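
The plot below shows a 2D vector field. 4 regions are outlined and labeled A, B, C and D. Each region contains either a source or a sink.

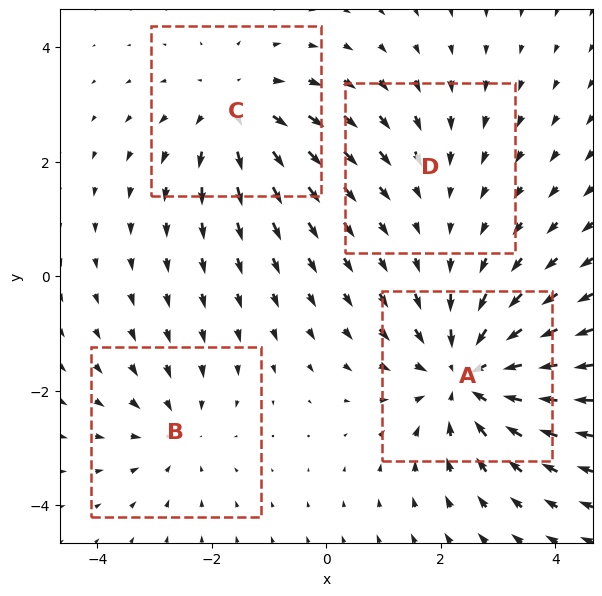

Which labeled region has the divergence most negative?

A

Divergence at each region's feature centre — A: about -6, B: about -3, C: about +4, D: about -2. Region A is most negative.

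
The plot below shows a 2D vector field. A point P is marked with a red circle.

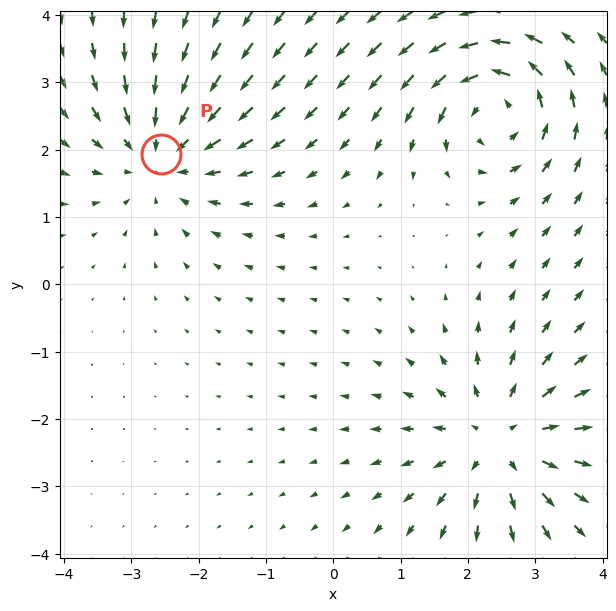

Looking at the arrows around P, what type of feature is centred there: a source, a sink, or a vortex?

sink

At P (-2.6, 1.9) the arrows converge inward. Divergence about -4, curl ≈0 — negative divergence with near-zero curl is a sink.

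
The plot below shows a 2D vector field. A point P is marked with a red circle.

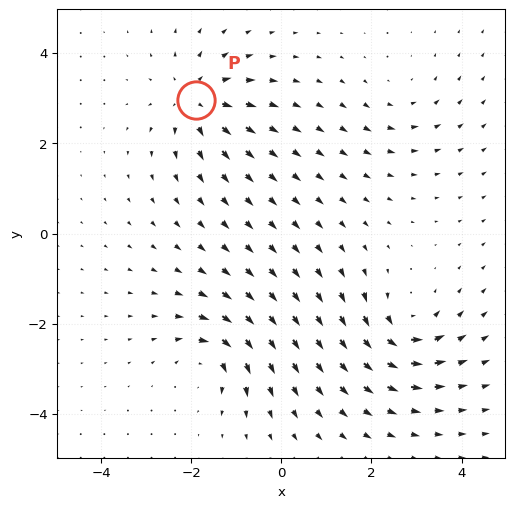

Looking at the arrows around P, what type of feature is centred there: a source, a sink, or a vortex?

At P (-1.9, 3.0) the arrows spread outward. Divergence about +6, curl ≈0 — positive divergence with near-zero curl is a source.

source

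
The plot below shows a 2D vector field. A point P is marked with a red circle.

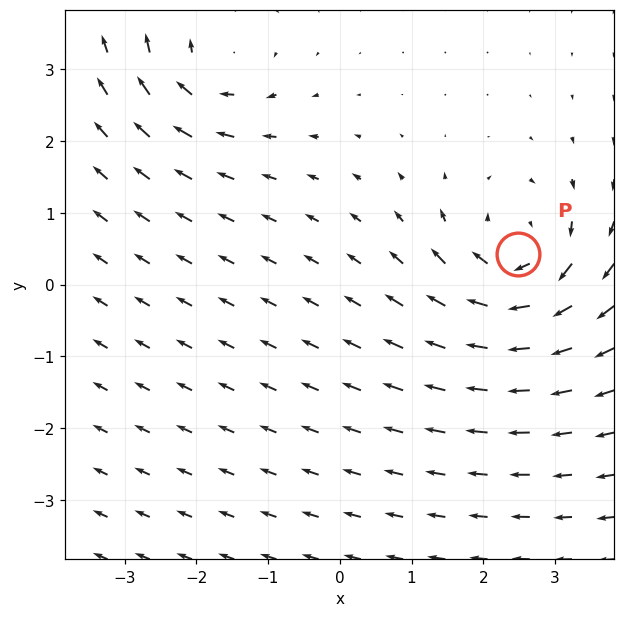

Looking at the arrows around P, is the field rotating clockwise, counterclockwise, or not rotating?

Near P at (2.5, 0.4) the arrows circulate clockwise. The curl (z-component) there is about -5; negative curl means clockwise rotation.

clockwise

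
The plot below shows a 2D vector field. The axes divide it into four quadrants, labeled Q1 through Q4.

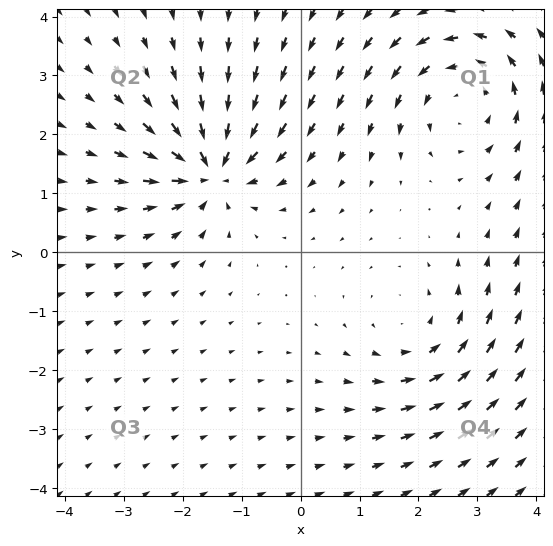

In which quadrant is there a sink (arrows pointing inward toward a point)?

Q2

The sink sits at approximately (-1.5, 1.4), which lies in quadrant Q2. The divergence there is about -6, negative as expected for a sink.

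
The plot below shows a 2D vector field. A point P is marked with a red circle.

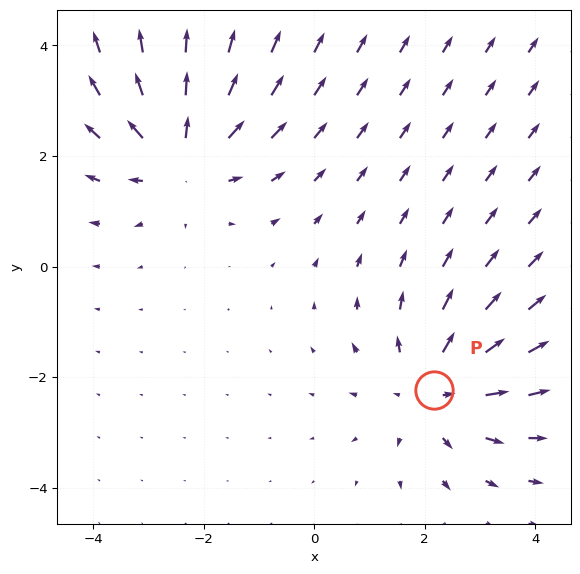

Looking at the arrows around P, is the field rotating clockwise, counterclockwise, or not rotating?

not rotating

Near P at (2.2, -2.2) the arrows show no circulation. The curl there is ≈0.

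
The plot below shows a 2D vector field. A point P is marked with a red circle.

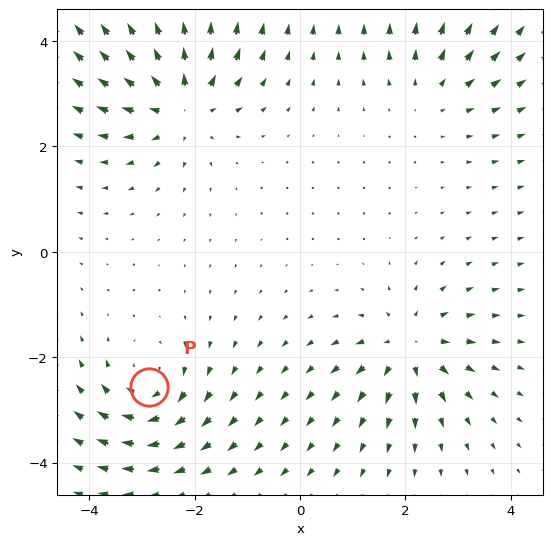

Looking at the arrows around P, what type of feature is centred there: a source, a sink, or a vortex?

At P (-2.9, -2.6) the arrows circulate clockwise. Divergence ≈0, curl about -4 — near-zero divergence with nonzero curl is a vortex.

vortex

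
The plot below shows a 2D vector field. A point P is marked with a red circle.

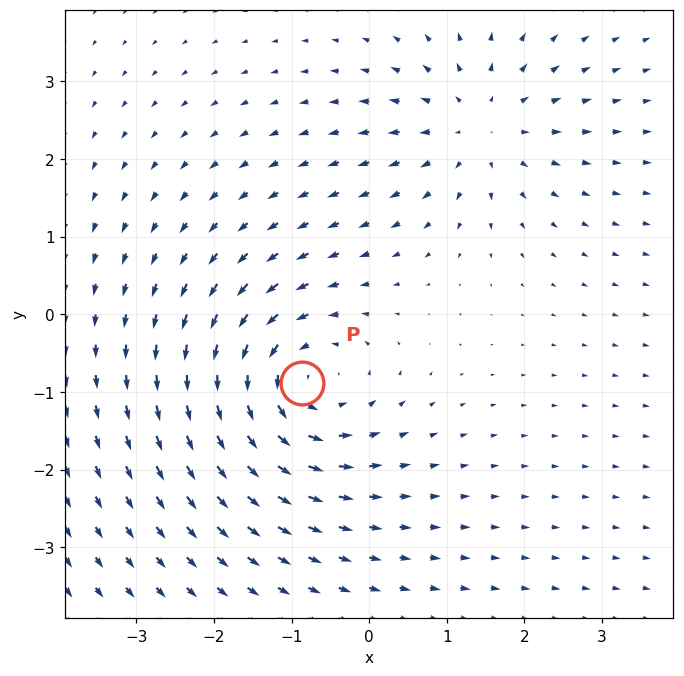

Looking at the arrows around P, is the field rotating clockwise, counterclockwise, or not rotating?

counterclockwise

Near P at (-0.9, -0.9) the arrows circulate counterclockwise. The curl (z-component) there is about +4; positive curl means counterclockwise rotation.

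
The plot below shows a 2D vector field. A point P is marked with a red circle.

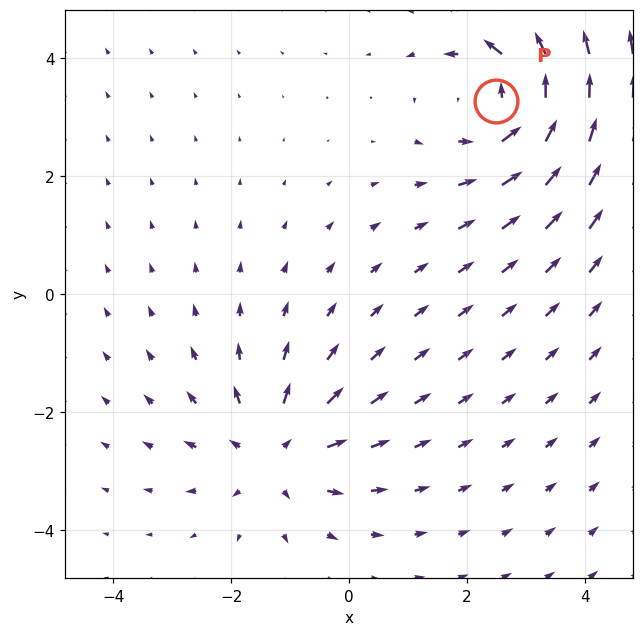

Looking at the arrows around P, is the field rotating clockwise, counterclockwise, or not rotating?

Near P at (2.5, 3.3) the arrows circulate counterclockwise. The curl (z-component) there is about +4; positive curl means counterclockwise rotation.

counterclockwise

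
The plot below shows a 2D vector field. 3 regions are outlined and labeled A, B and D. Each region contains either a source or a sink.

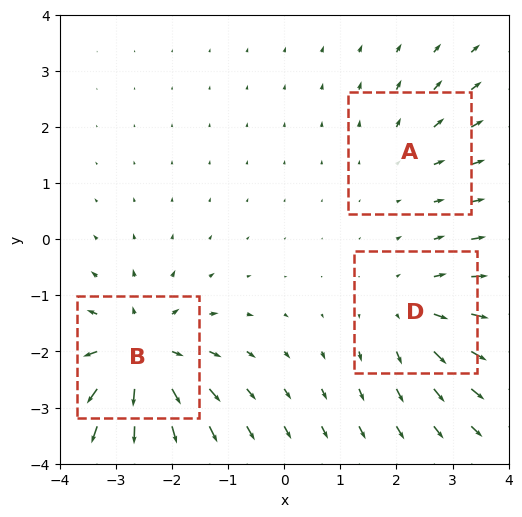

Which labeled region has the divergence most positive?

Divergence at each region's feature centre — A: about +2, B: about +5, D: about +3. Region B is most positive.

B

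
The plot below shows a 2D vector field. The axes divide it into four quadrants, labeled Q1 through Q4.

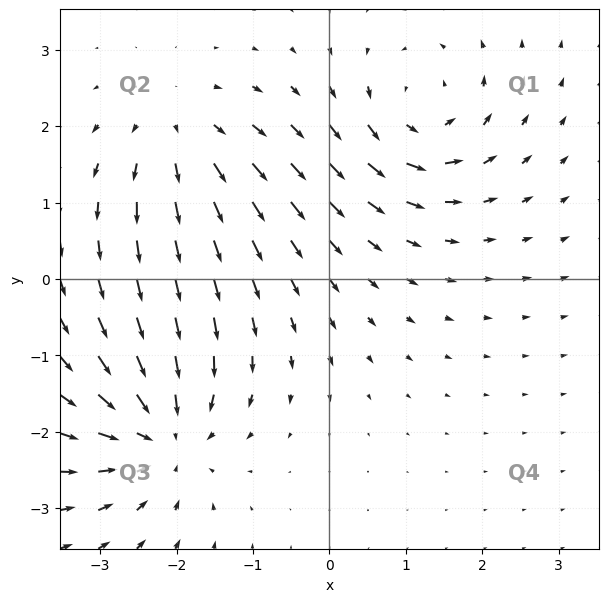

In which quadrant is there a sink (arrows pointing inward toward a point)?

Q3

The sink sits at approximately (-2.2, -2.0), which lies in quadrant Q3. The divergence there is about -6, negative as expected for a sink.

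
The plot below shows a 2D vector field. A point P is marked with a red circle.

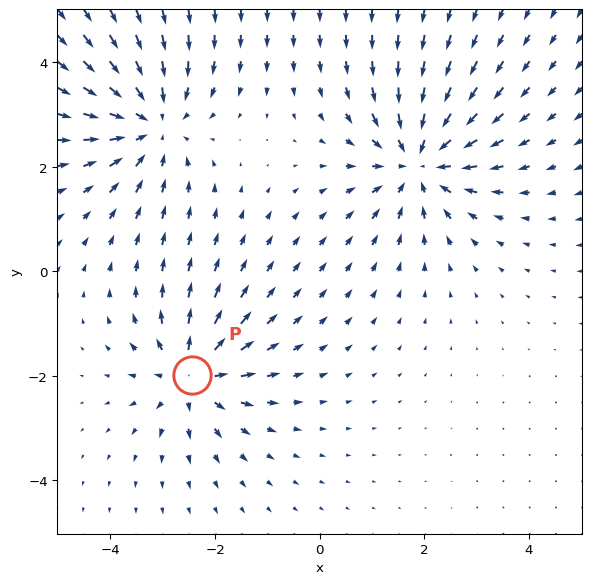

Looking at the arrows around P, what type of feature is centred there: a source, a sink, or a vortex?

source

At P (-2.4, -2.0) the arrows spread outward. Divergence about +4, curl ≈0 — positive divergence with near-zero curl is a source.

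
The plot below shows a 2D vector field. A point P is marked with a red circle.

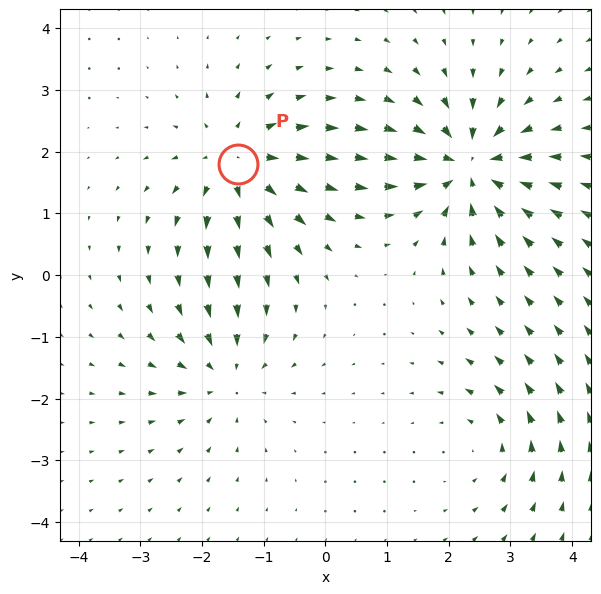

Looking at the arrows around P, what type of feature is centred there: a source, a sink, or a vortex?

source

At P (-1.4, 1.8) the arrows spread outward. Divergence about +5, curl ≈0 — positive divergence with near-zero curl is a source.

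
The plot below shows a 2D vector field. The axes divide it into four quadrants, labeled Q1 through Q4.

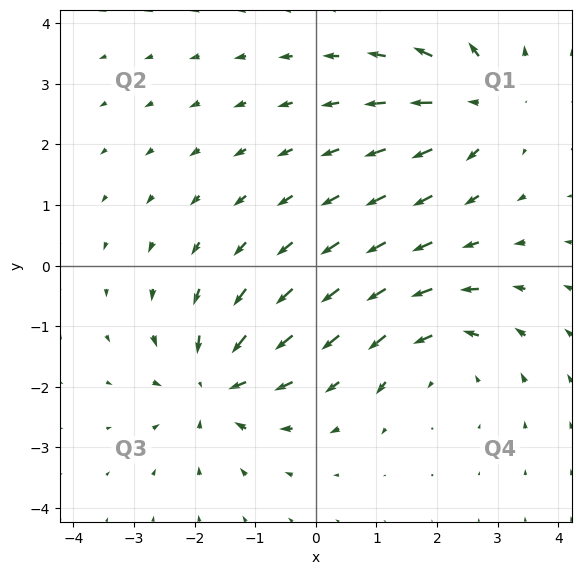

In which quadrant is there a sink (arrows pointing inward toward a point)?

Q3

The sink sits at approximately (-1.7, -2.0), which lies in quadrant Q3. The divergence there is about -5, negative as expected for a sink.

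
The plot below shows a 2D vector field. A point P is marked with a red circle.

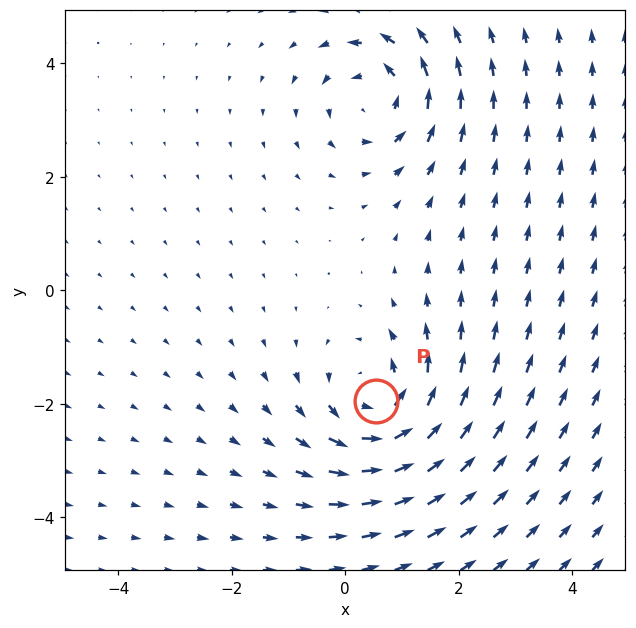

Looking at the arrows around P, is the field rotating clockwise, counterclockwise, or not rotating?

Near P at (0.5, -2.0) the arrows circulate counterclockwise. The curl (z-component) there is about +4; positive curl means counterclockwise rotation.

counterclockwise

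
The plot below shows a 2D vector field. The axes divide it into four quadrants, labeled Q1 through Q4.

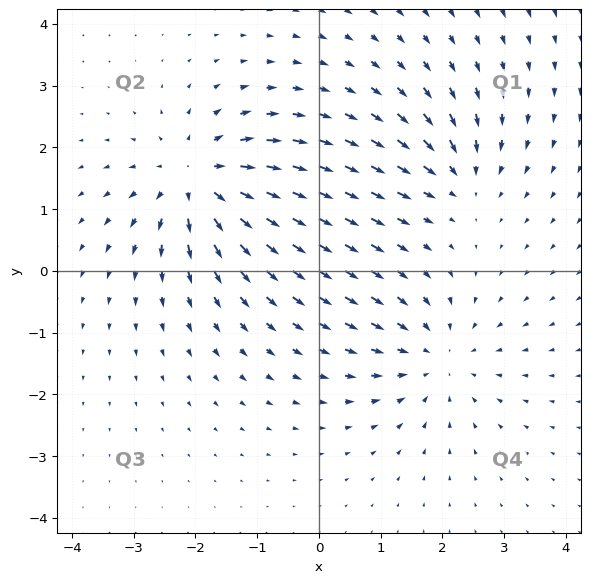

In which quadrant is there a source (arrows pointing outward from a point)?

Q2

The source sits at approximately (-2.0, 1.5), which lies in quadrant Q2. The divergence there is about +6, positive as expected for a source.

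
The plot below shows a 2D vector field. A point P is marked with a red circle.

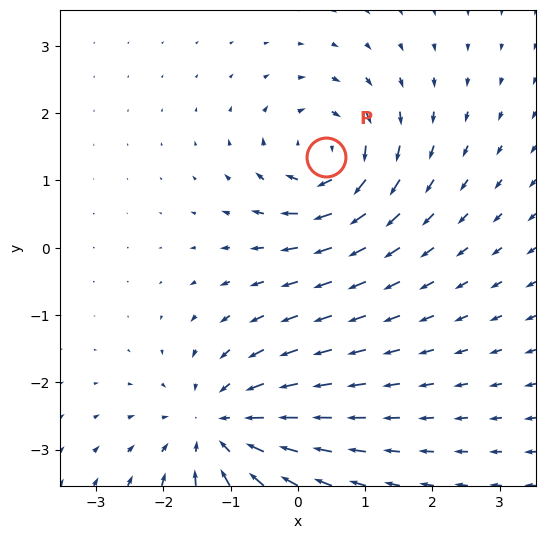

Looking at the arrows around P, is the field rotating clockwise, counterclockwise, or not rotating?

Near P at (0.4, 1.3) the arrows circulate clockwise. The curl (z-component) there is about -5; negative curl means clockwise rotation.

clockwise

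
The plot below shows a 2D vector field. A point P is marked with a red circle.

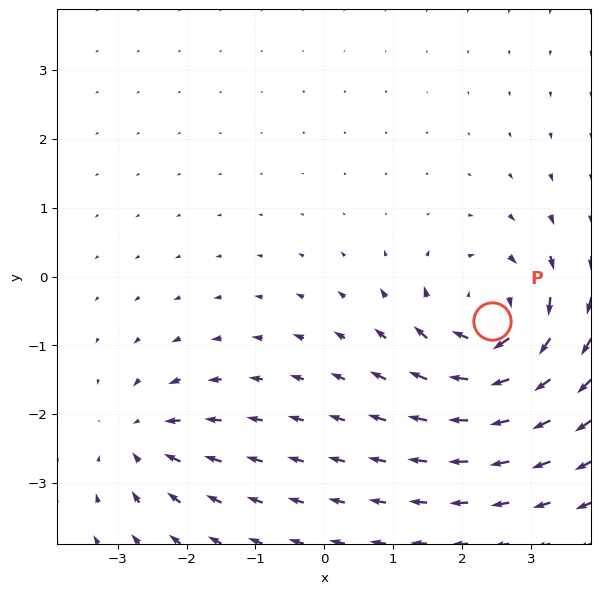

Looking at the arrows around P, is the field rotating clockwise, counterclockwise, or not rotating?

Near P at (2.4, -0.6) the arrows circulate clockwise. The curl (z-component) there is about -6; negative curl means clockwise rotation.

clockwise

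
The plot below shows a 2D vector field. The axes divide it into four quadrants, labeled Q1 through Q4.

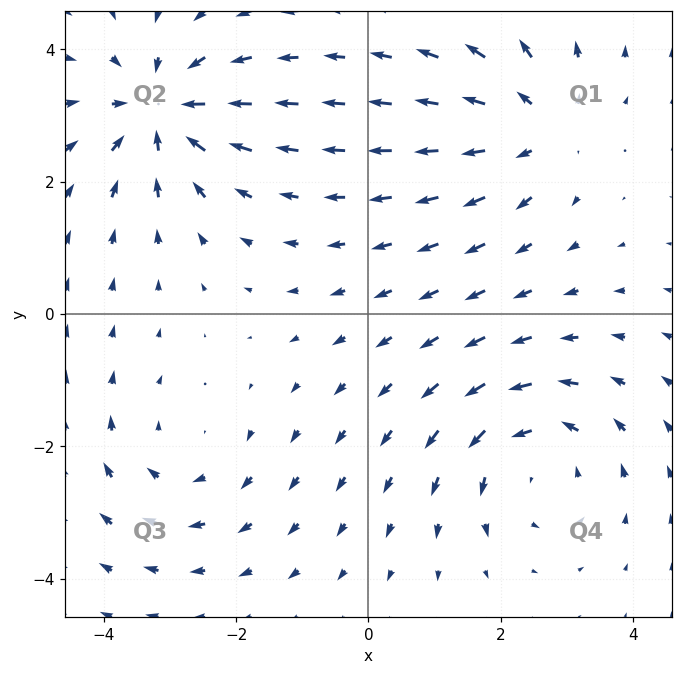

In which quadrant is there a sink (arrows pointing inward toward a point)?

Q2

The sink sits at approximately (-3.1, 3.1), which lies in quadrant Q2. The divergence there is about -5, negative as expected for a sink.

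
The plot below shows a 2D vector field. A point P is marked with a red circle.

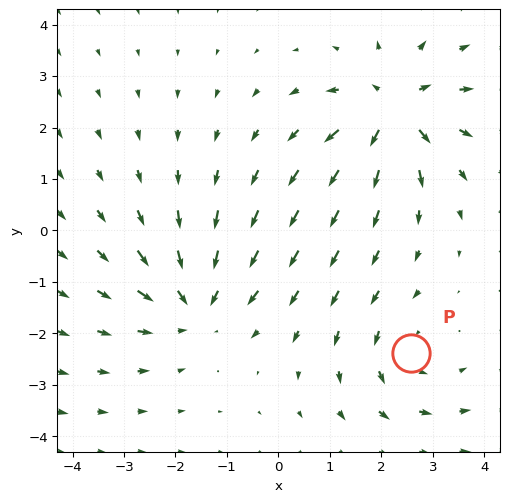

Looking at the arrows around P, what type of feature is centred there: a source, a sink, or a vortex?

At P (2.6, -2.4) the arrows circulate counterclockwise. Divergence ≈0, curl about +3 — near-zero divergence with nonzero curl is a vortex.

vortex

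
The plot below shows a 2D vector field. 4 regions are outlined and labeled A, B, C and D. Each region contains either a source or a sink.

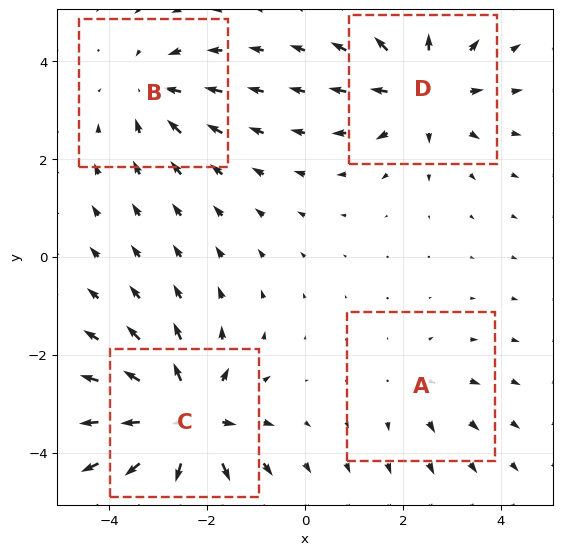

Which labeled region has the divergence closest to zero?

Divergence at each region's feature centre — A: about +2, B: about -4, C: about +7, D: about +5. Region A is closest to zero.

A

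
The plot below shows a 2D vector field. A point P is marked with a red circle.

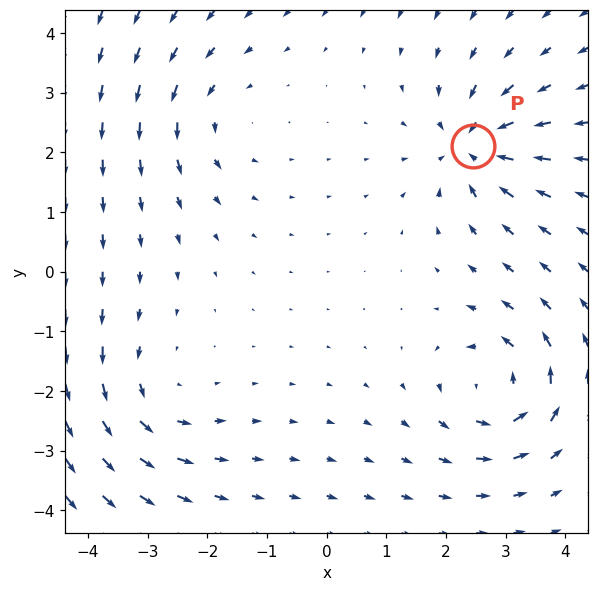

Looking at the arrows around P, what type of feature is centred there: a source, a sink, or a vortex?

sink

At P (2.4, 2.1) the arrows converge inward. Divergence about -6, curl ≈0 — negative divergence with near-zero curl is a sink.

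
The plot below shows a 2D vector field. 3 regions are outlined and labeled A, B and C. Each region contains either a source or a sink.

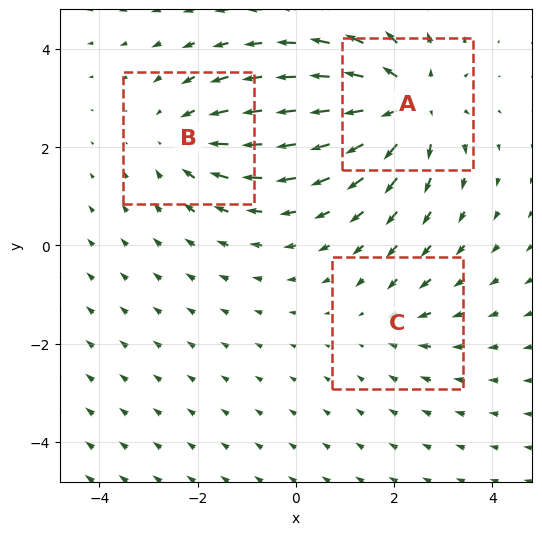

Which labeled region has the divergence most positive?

Divergence at each region's feature centre — A: about +5, B: about -3, C: about -2. Region A is most positive.

A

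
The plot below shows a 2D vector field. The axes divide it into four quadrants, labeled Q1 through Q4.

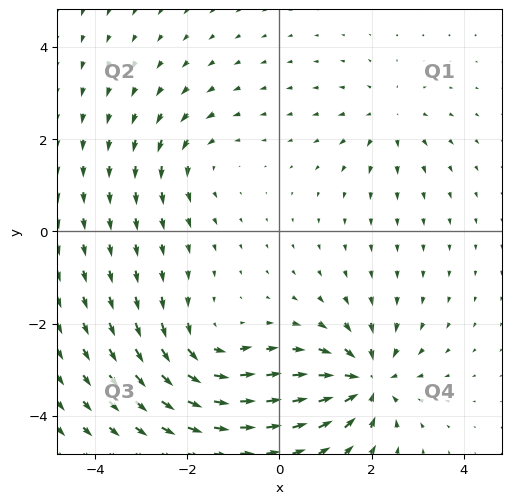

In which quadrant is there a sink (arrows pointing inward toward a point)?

Q4

The sink sits at approximately (1.9, -3.2), which lies in quadrant Q4. The divergence there is about -6, negative as expected for a sink.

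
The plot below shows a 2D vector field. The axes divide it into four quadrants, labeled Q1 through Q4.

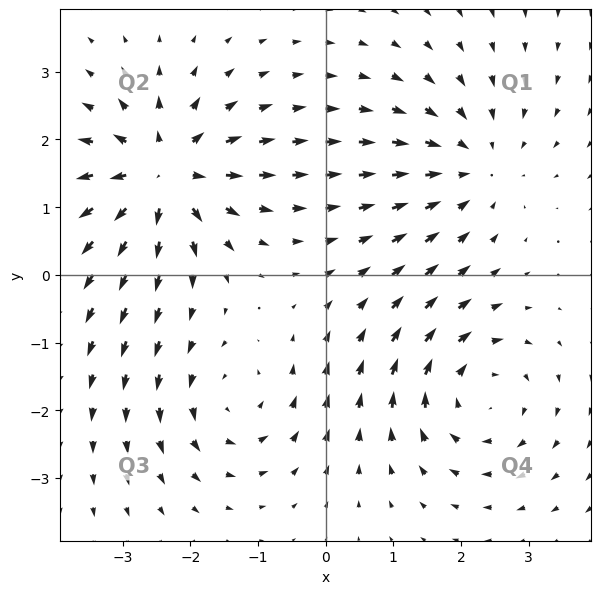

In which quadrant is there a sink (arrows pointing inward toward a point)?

Q1

The sink sits at approximately (2.2, 1.6), which lies in quadrant Q1. The divergence there is about -3, negative as expected for a sink.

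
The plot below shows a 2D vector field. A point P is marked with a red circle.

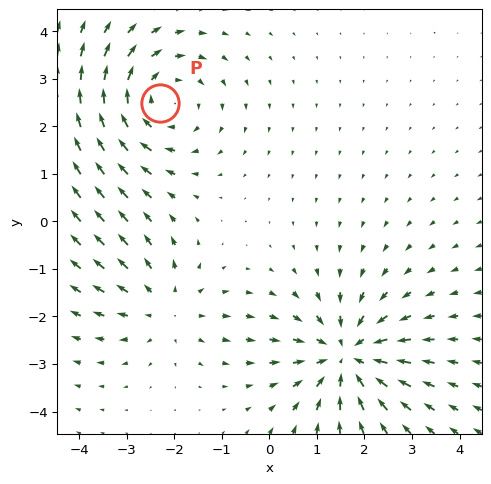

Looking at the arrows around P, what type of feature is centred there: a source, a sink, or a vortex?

At P (-2.3, 2.5) the arrows circulate clockwise. Divergence ≈0, curl about -3 — near-zero divergence with nonzero curl is a vortex.

vortex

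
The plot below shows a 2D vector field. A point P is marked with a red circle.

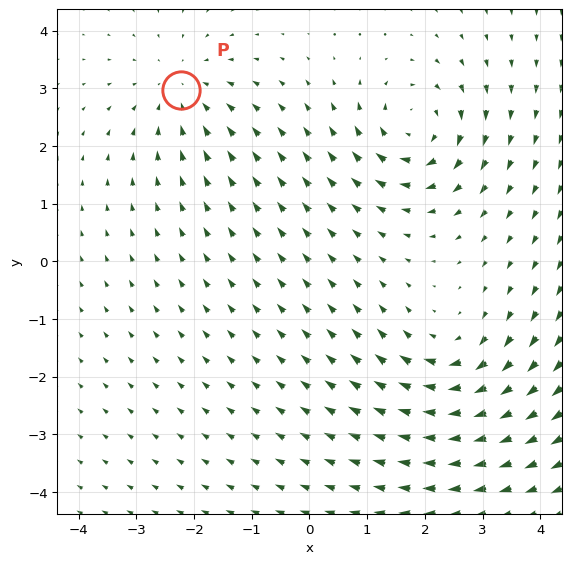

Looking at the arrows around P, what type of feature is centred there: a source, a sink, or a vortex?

At P (-2.2, 3.0) the arrows converge inward. Divergence about -3, curl ≈0 — negative divergence with near-zero curl is a sink.

sink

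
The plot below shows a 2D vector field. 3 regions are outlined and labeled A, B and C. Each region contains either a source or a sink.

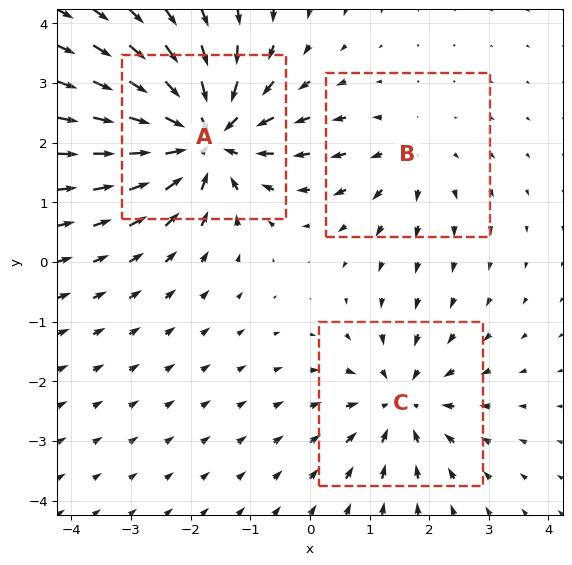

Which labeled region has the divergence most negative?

A

Divergence at each region's feature centre — A: about -6, B: about +2, C: about -3. Region A is most negative.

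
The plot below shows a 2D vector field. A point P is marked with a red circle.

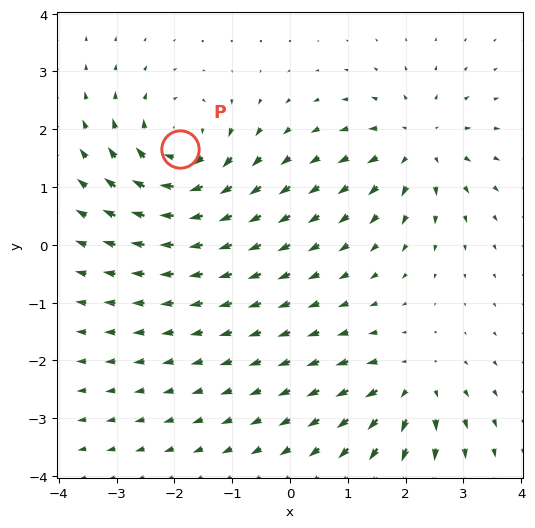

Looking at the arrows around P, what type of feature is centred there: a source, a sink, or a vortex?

vortex

At P (-1.9, 1.6) the arrows circulate clockwise. Divergence ≈0, curl about -5 — near-zero divergence with nonzero curl is a vortex.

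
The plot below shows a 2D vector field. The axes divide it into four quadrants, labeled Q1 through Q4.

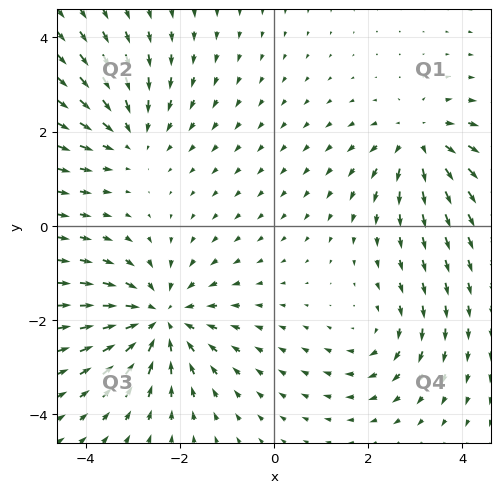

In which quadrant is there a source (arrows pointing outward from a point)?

Q1

The source sits at approximately (3.1, 1.8), which lies in quadrant Q1. The divergence there is about +4, positive as expected for a source.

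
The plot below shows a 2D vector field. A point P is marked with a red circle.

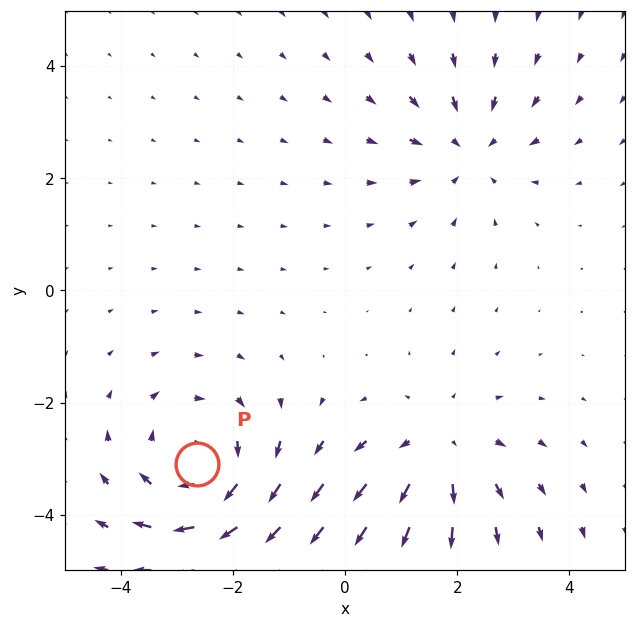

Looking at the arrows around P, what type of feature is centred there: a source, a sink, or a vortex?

At P (-2.6, -3.1) the arrows circulate clockwise. Divergence ≈0, curl about -4 — near-zero divergence with nonzero curl is a vortex.

vortex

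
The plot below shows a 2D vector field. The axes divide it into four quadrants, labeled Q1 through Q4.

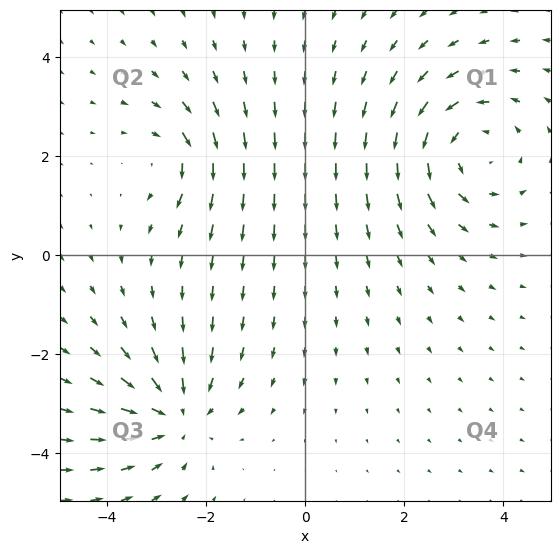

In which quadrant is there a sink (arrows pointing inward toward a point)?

Q3

The sink sits at approximately (-2.6, -3.2), which lies in quadrant Q3. The divergence there is about -4, negative as expected for a sink.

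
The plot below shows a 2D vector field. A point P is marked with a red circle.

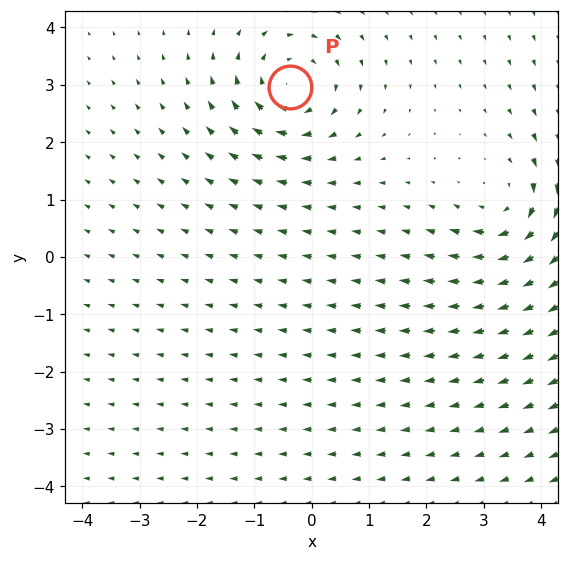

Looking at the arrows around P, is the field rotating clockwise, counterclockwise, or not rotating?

clockwise

Near P at (-0.4, 3.0) the arrows circulate clockwise. The curl (z-component) there is about -4; negative curl means clockwise rotation.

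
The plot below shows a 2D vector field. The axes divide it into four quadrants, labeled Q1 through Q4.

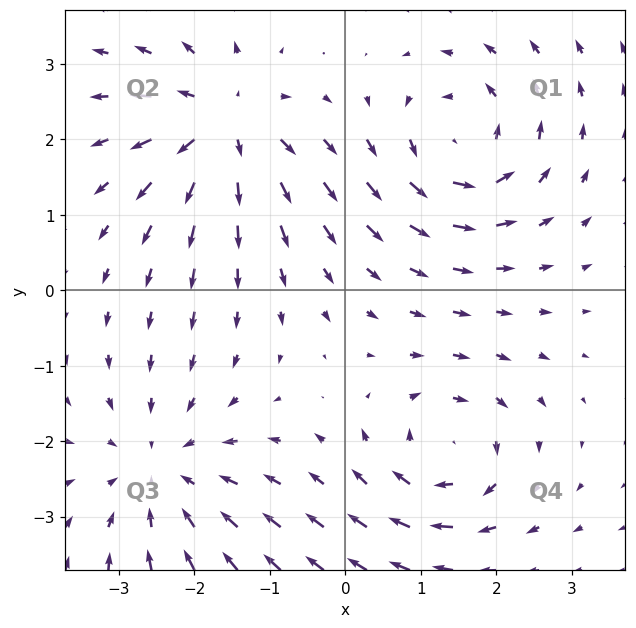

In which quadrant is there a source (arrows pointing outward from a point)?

Q2

The source sits at approximately (-1.6, 2.2), which lies in quadrant Q2. The divergence there is about +6, positive as expected for a source.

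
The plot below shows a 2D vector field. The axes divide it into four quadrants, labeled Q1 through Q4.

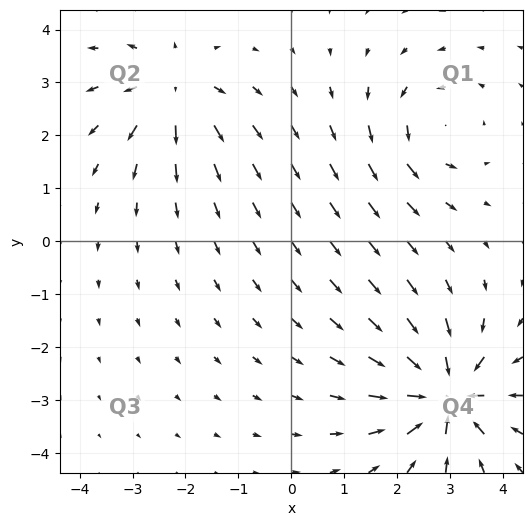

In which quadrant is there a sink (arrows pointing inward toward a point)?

The sink sits at approximately (2.9, -2.9), which lies in quadrant Q4. The divergence there is about -7, negative as expected for a sink.

Q4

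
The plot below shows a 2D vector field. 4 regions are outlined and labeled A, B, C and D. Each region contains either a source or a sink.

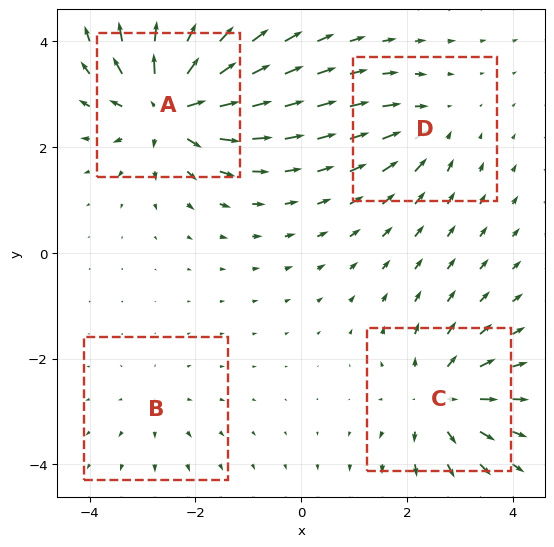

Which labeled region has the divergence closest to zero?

Divergence at each region's feature centre — A: about +8, B: about +2, C: about +5, D: about -4. Region B is closest to zero.

B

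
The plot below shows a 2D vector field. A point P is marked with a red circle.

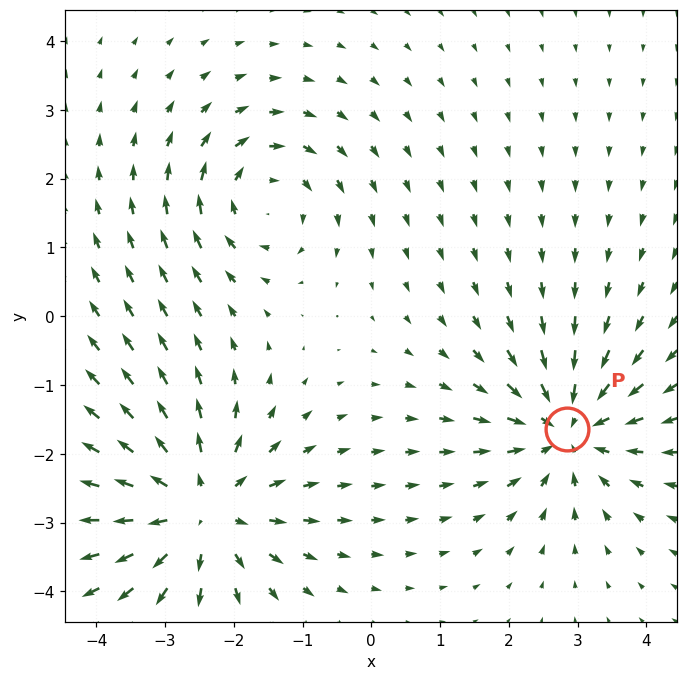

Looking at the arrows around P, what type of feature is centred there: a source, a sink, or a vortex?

At P (2.8, -1.6) the arrows converge inward. Divergence about -5, curl ≈0 — negative divergence with near-zero curl is a sink.

sink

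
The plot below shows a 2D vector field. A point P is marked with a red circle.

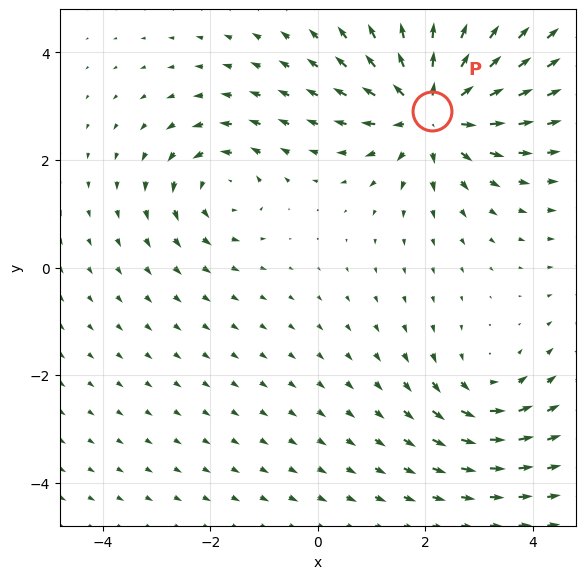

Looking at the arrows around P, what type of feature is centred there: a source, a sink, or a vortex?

source

At P (2.1, 2.9) the arrows spread outward. Divergence about +5, curl ≈0 — positive divergence with near-zero curl is a source.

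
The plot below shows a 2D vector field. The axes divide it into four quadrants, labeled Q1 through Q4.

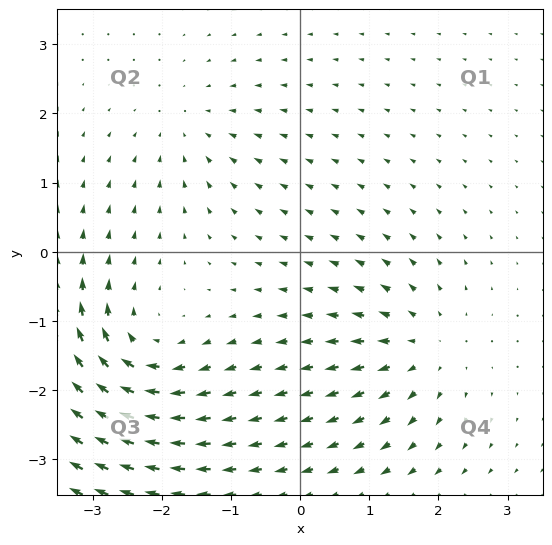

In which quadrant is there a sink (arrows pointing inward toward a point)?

The sink sits at approximately (-1.6, 1.8), which lies in quadrant Q2. The divergence there is about -3, negative as expected for a sink.

Q2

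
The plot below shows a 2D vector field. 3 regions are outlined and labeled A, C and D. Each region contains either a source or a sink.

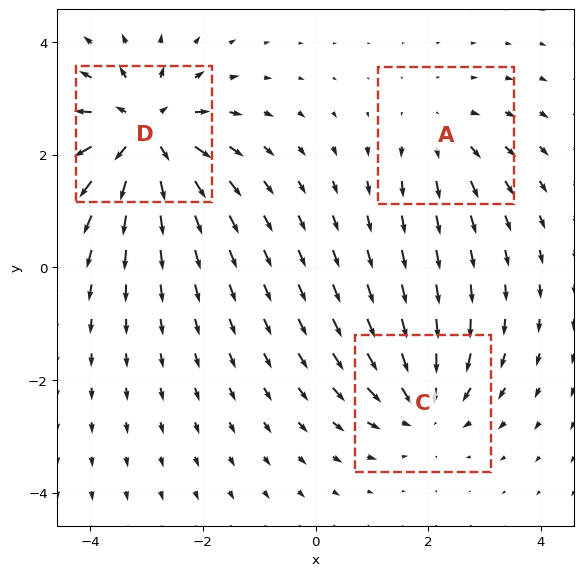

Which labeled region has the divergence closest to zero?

Divergence at each region's feature centre — A: about +2, C: about -3, D: about +5. Region A is closest to zero.

A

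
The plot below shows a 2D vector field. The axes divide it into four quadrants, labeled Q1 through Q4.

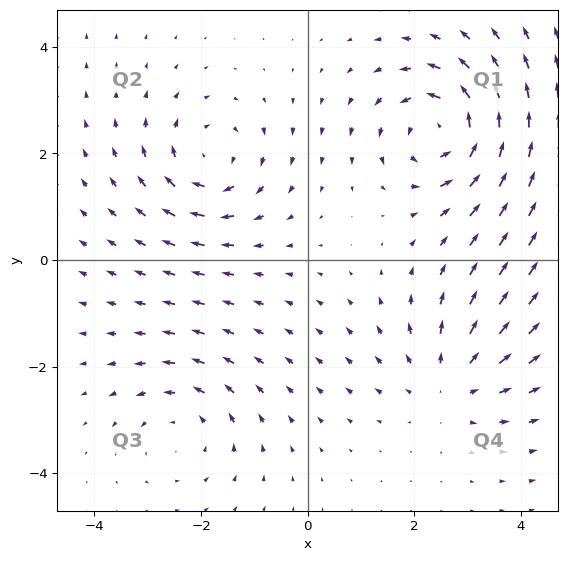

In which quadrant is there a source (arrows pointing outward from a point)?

The source sits at approximately (2.6, -2.3), which lies in quadrant Q4. The divergence there is about +3, positive as expected for a source.

Q4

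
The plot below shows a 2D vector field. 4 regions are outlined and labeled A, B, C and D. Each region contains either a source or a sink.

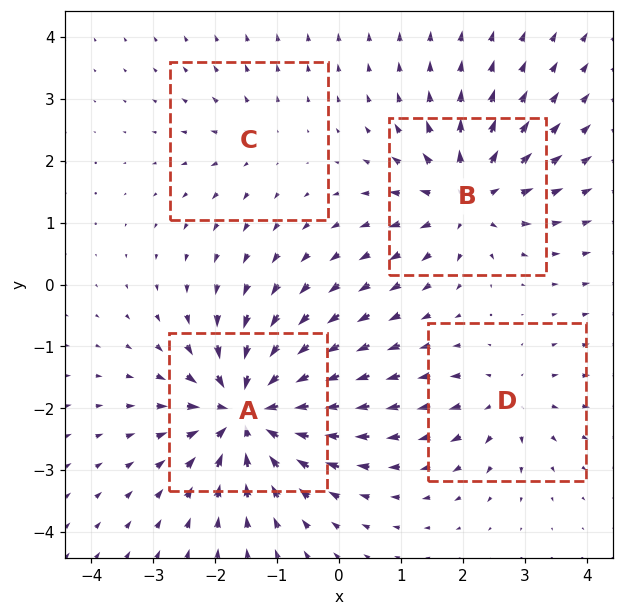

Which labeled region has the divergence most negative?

A

Divergence at each region's feature centre — A: about -8, B: about +6, C: about +2, D: about +4. Region A is most negative.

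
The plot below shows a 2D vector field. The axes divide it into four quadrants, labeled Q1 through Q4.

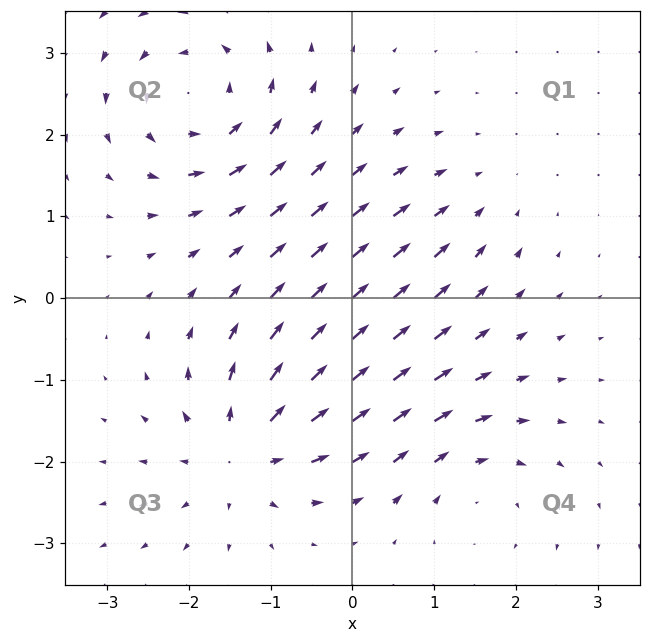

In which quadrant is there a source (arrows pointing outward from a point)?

Q3

The source sits at approximately (-1.3, -1.9), which lies in quadrant Q3. The divergence there is about +6, positive as expected for a source.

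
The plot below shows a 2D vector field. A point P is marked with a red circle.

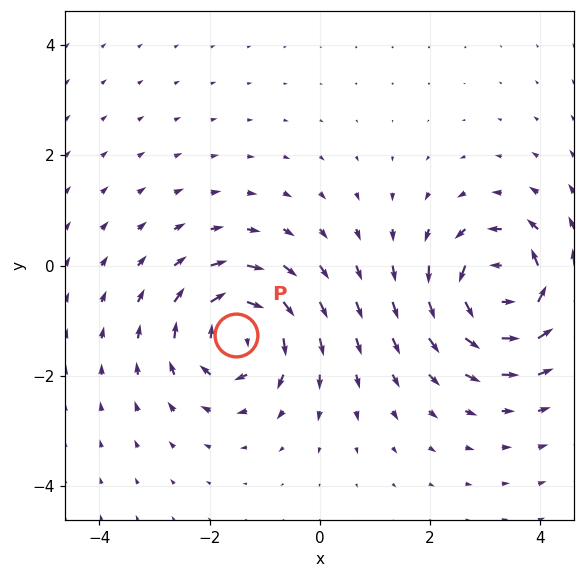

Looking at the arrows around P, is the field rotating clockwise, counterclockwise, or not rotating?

clockwise

Near P at (-1.5, -1.3) the arrows circulate clockwise. The curl (z-component) there is about -6; negative curl means clockwise rotation.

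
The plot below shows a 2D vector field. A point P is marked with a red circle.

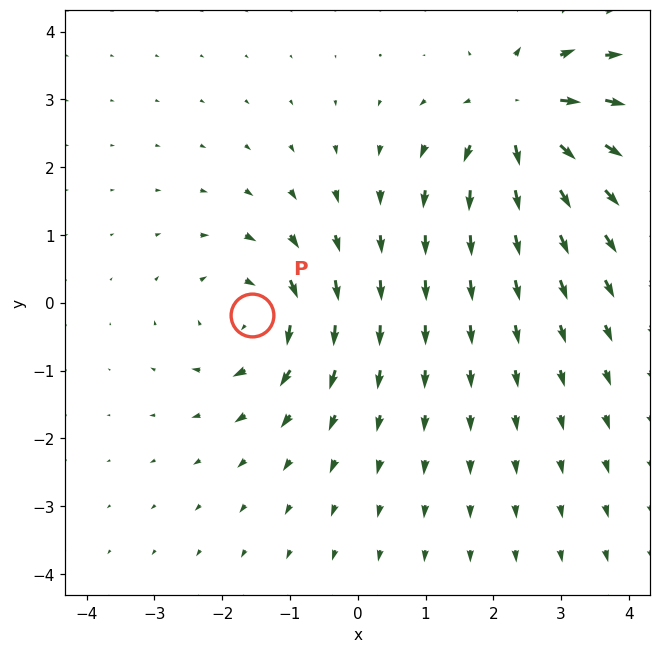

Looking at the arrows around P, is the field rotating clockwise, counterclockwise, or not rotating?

Near P at (-1.6, -0.2) the arrows circulate clockwise. The curl (z-component) there is about -4; negative curl means clockwise rotation.

clockwise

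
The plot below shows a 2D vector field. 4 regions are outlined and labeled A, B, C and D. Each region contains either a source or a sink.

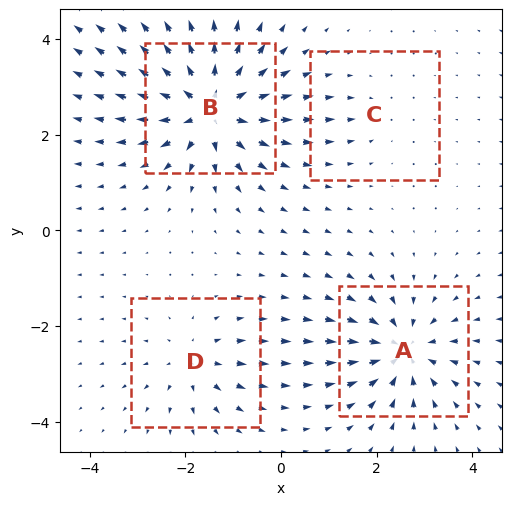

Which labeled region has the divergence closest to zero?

C

Divergence at each region's feature centre — A: about -6, B: about +8, C: about -2, D: about +4. Region C is closest to zero.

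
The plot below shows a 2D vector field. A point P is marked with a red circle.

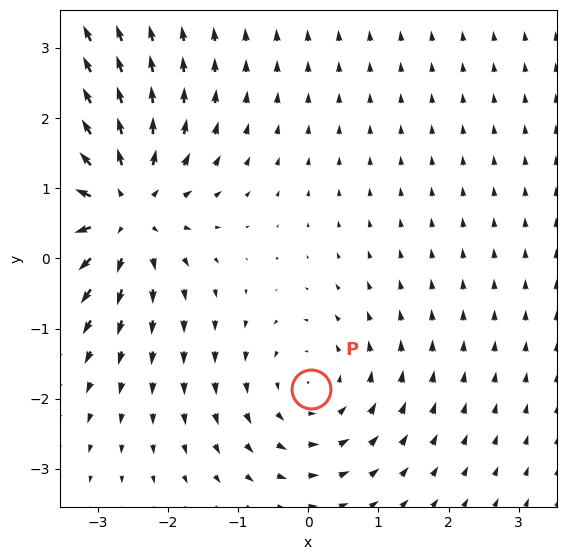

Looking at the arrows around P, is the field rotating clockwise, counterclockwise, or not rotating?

Near P at (0.0, -1.9) the arrows circulate counterclockwise. The curl (z-component) there is about +2; positive curl means counterclockwise rotation.

counterclockwise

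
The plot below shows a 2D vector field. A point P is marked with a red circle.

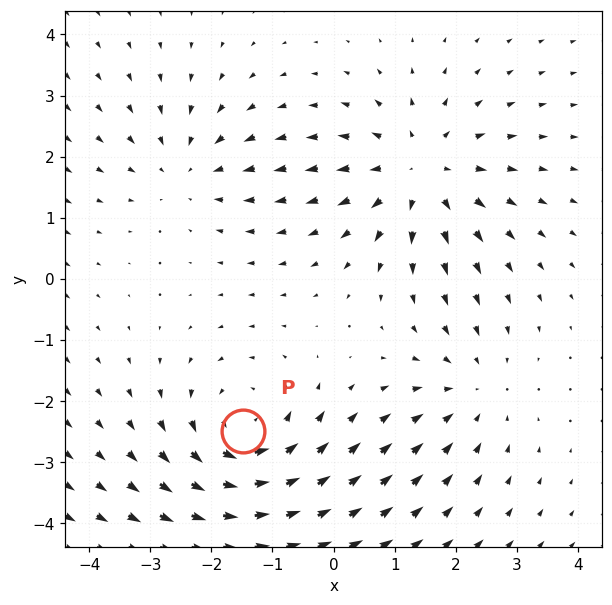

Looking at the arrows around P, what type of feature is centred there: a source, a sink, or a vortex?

vortex

At P (-1.5, -2.5) the arrows circulate counterclockwise. Divergence ≈0, curl about +4 — near-zero divergence with nonzero curl is a vortex.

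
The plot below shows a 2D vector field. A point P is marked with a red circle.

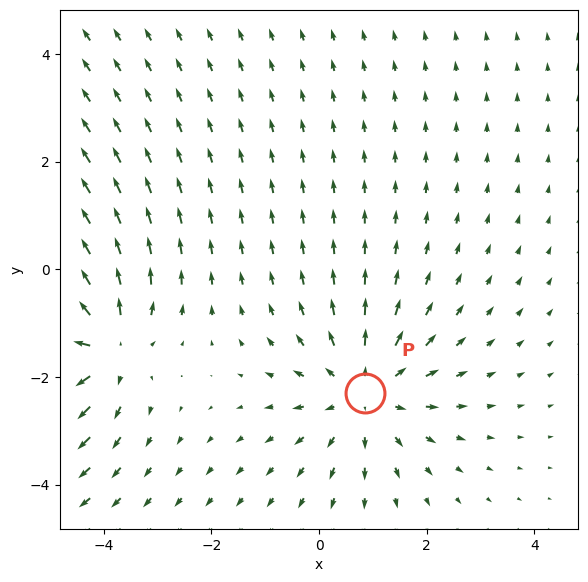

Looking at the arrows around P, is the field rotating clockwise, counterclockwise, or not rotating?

Near P at (0.8, -2.3) the arrows show no circulation. The curl there is ≈0.

not rotating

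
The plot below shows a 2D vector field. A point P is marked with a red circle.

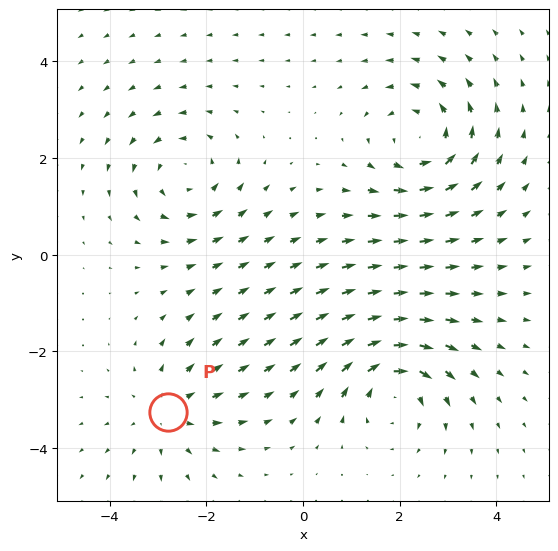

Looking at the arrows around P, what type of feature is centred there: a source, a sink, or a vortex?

At P (-2.8, -3.2) the arrows spread outward. Divergence about +3, curl ≈0 — positive divergence with near-zero curl is a source.

source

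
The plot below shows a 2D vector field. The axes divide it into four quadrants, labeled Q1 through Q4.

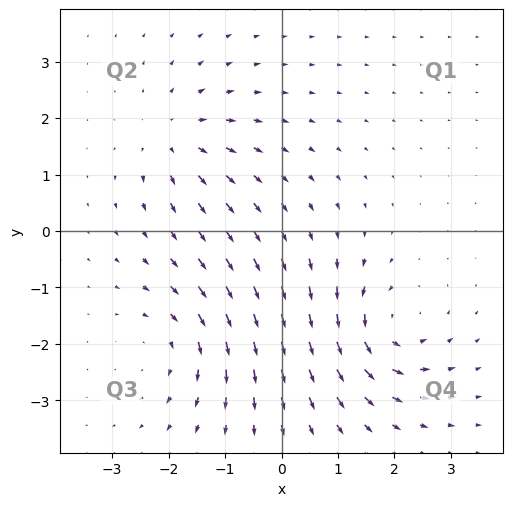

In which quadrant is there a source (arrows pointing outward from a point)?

Q2

The source sits at approximately (-1.9, 1.7), which lies in quadrant Q2. The divergence there is about +5, positive as expected for a source.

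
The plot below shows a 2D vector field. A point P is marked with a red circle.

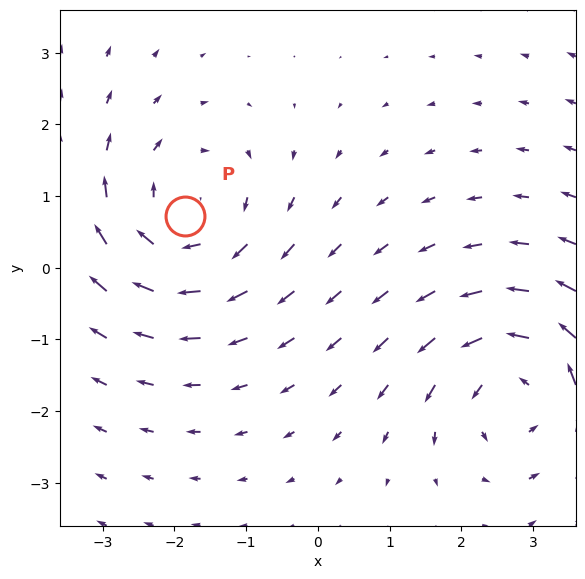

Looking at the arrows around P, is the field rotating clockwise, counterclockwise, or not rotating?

Near P at (-1.9, 0.7) the arrows circulate clockwise. The curl (z-component) there is about -4; negative curl means clockwise rotation.

clockwise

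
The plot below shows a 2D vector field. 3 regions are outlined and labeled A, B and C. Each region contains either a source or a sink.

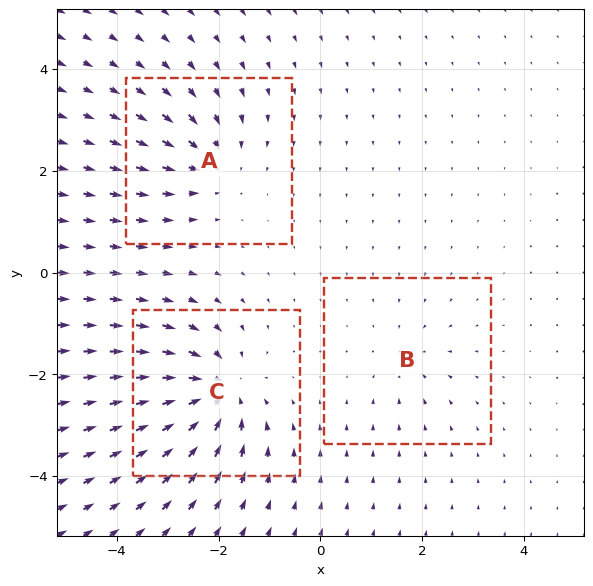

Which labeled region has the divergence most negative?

C

Divergence at each region's feature centre — A: about -4, B: about -2, C: about -6. Region C is most negative.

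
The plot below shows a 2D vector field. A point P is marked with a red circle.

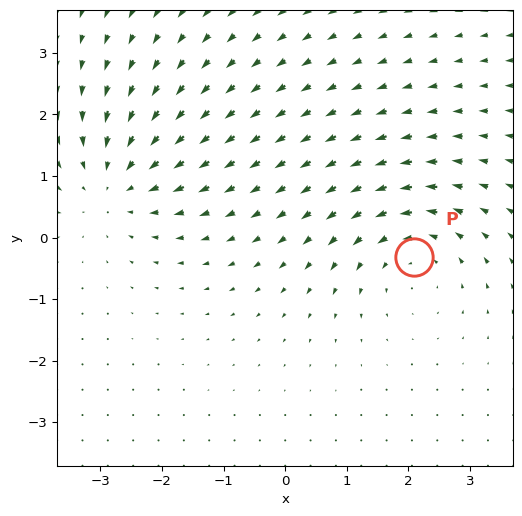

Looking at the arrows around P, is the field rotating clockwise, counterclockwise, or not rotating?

counterclockwise

Near P at (2.1, -0.3) the arrows circulate counterclockwise. The curl (z-component) there is about +4; positive curl means counterclockwise rotation.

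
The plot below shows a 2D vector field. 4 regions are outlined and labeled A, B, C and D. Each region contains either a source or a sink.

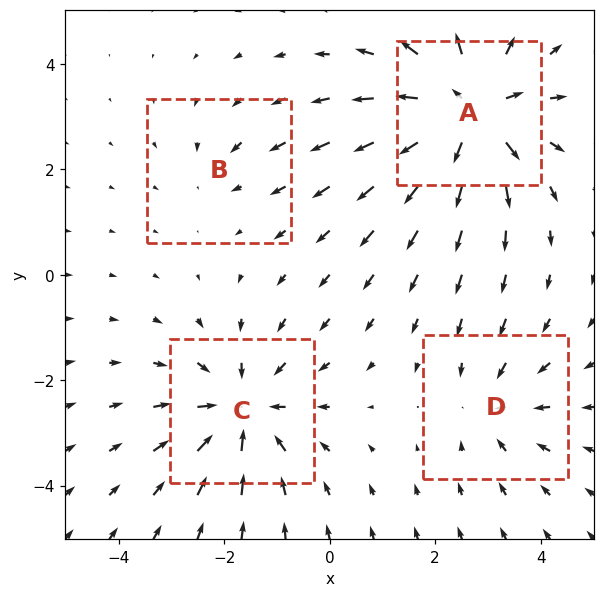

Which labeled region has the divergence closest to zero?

B

Divergence at each region's feature centre — A: about +7, B: about -2, C: about -5, D: about -3. Region B is closest to zero.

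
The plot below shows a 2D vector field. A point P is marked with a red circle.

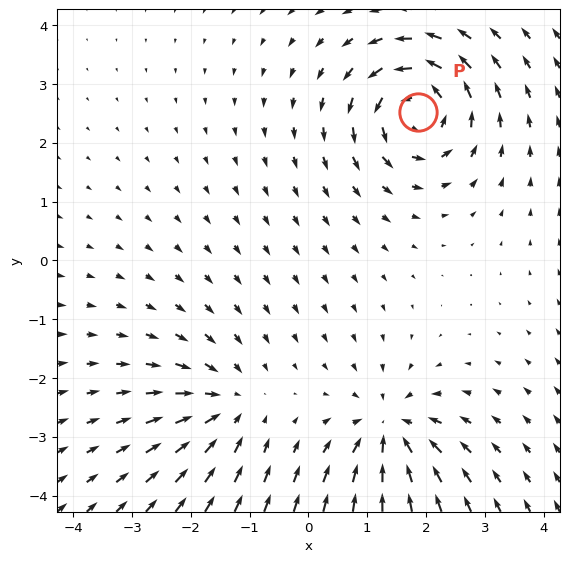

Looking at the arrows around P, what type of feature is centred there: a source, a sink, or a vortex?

vortex

At P (1.9, 2.5) the arrows circulate counterclockwise. Divergence ≈0, curl about +7 — near-zero divergence with nonzero curl is a vortex.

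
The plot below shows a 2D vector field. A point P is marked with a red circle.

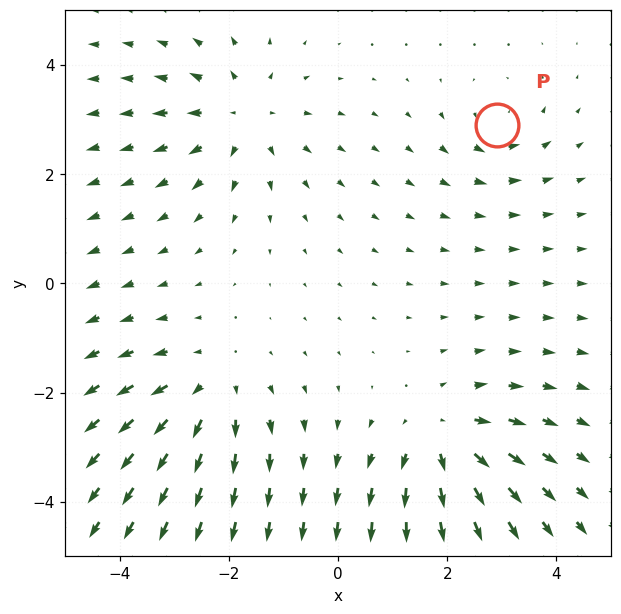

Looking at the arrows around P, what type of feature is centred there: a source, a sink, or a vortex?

At P (2.9, 2.9) the arrows circulate counterclockwise. Divergence ≈0, curl about +4 — near-zero divergence with nonzero curl is a vortex.

vortex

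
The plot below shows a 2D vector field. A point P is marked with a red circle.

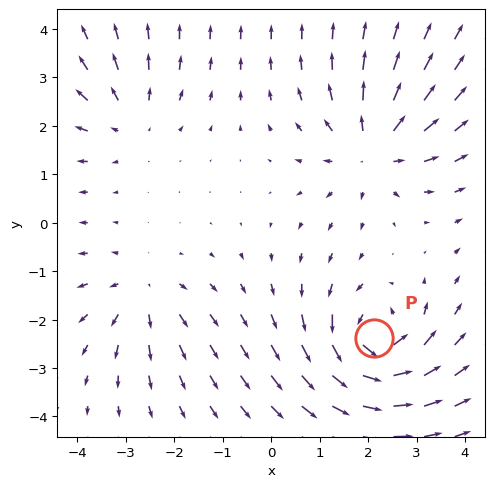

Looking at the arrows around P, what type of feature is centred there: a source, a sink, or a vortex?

vortex

At P (2.1, -2.4) the arrows circulate counterclockwise. Divergence ≈0, curl about +7 — near-zero divergence with nonzero curl is a vortex.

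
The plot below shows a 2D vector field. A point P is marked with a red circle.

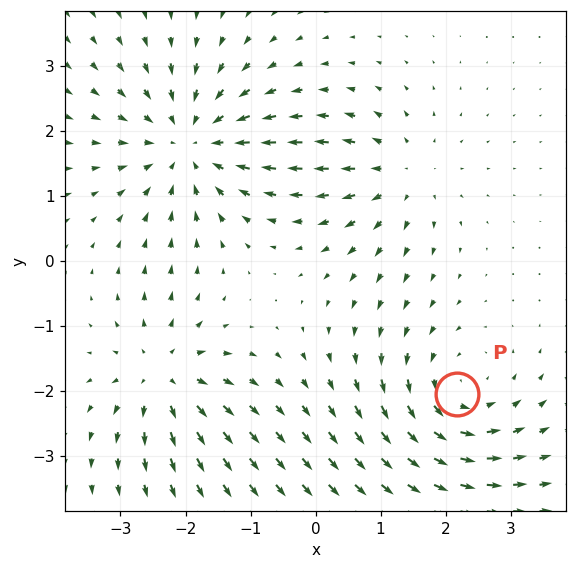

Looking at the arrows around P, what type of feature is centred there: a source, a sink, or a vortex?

vortex

At P (2.2, -2.0) the arrows circulate counterclockwise. Divergence ≈0, curl about +4 — near-zero divergence with nonzero curl is a vortex.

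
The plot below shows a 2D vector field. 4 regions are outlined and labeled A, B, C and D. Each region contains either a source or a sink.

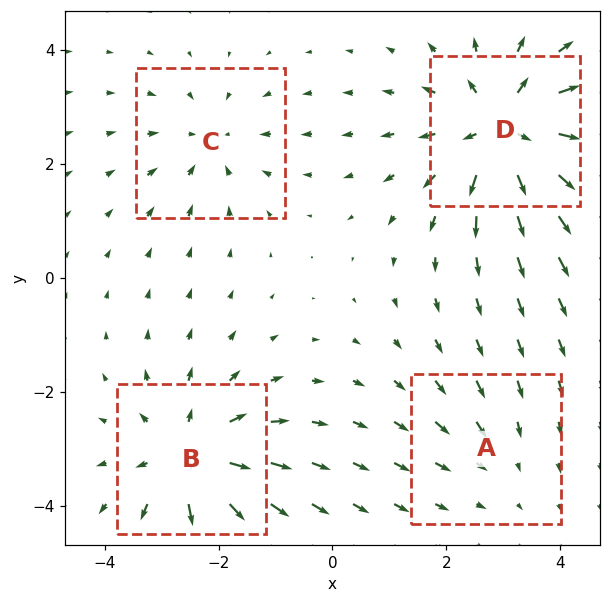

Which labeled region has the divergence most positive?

D

Divergence at each region's feature centre — A: about -2, B: about +6, C: about -3, D: about +7. Region D is most positive.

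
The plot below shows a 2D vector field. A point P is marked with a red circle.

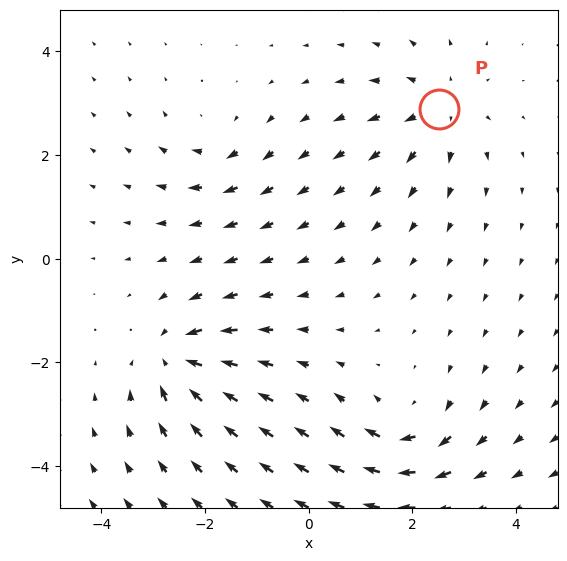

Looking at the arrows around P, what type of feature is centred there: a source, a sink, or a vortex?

At P (2.5, 2.9) the arrows spread outward. Divergence about +4, curl ≈0 — positive divergence with near-zero curl is a source.

source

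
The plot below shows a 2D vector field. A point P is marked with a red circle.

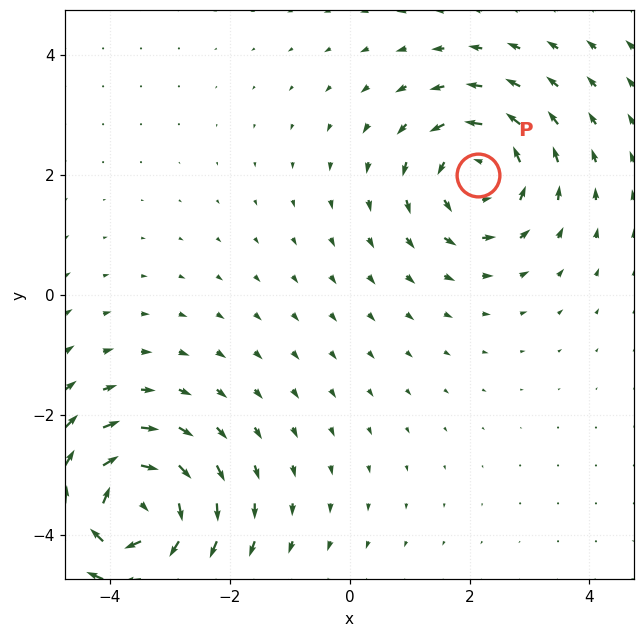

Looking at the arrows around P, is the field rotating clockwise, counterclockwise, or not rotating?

Near P at (2.1, 2.0) the arrows circulate counterclockwise. The curl (z-component) there is about +3; positive curl means counterclockwise rotation.

counterclockwise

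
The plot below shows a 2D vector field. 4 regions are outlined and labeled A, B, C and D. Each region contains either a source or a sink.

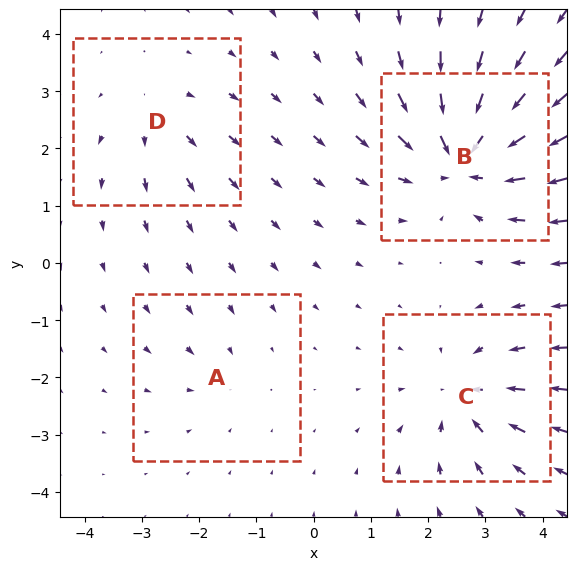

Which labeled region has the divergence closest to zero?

Divergence at each region's feature centre — A: about -2, B: about -8, C: about -5, D: about +3. Region A is closest to zero.

A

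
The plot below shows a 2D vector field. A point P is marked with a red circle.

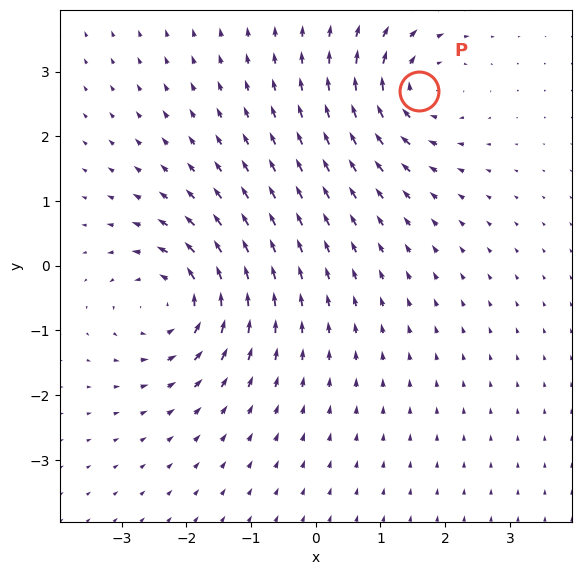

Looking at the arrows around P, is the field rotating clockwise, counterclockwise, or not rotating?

Near P at (1.6, 2.7) the arrows circulate clockwise. The curl (z-component) there is about -4; negative curl means clockwise rotation.

clockwise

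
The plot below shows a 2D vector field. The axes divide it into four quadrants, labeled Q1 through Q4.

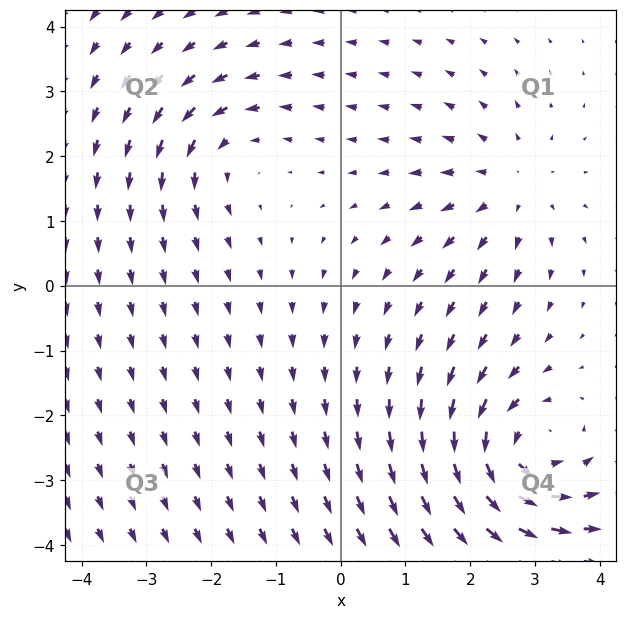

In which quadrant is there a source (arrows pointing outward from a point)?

Q1

The source sits at approximately (2.6, 1.5), which lies in quadrant Q1. The divergence there is about +3, positive as expected for a source.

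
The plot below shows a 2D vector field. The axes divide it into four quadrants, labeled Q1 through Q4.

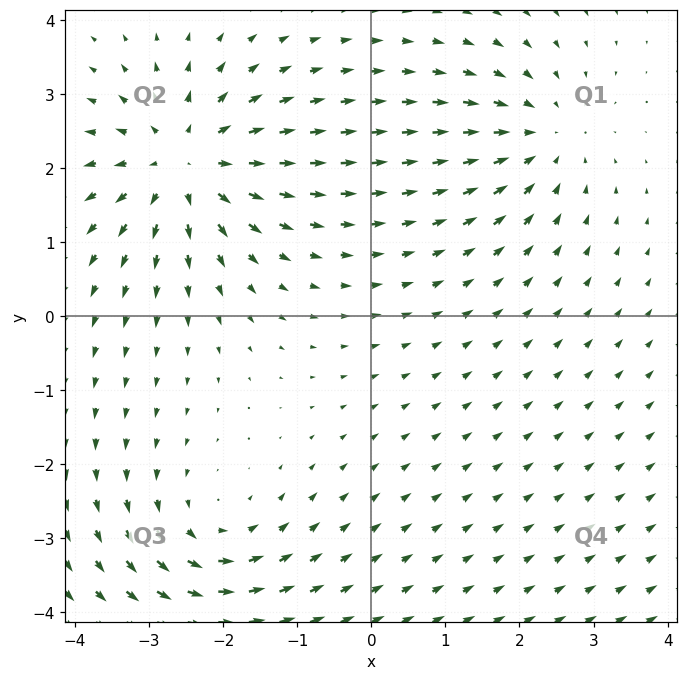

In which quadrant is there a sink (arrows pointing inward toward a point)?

Q1

The sink sits at approximately (2.3, 2.4), which lies in quadrant Q1. The divergence there is about -4, negative as expected for a sink.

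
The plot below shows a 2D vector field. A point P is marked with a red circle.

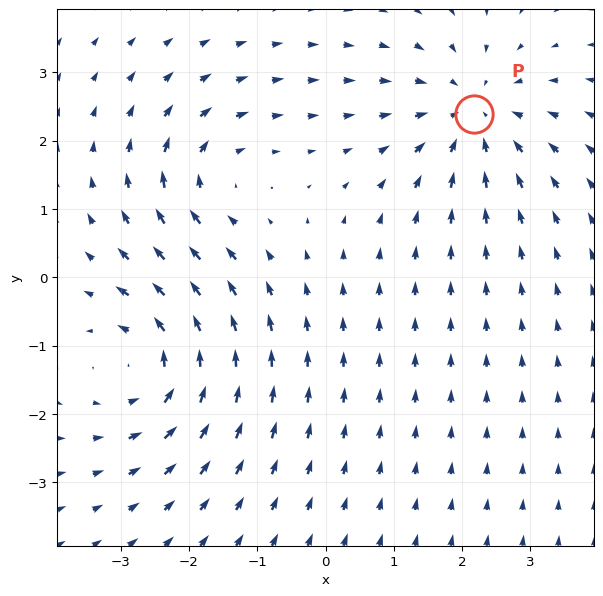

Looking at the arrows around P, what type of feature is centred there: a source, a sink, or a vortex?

sink

At P (2.2, 2.4) the arrows converge inward. Divergence about -4, curl ≈0 — negative divergence with near-zero curl is a sink.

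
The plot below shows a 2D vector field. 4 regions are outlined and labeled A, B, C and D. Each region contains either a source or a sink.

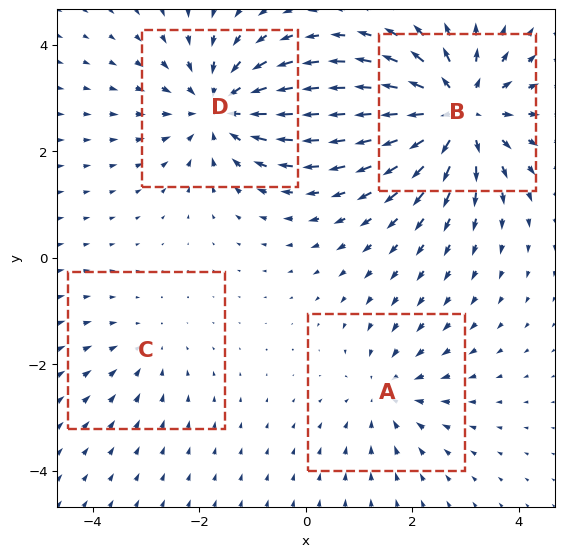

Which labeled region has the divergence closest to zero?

Divergence at each region's feature centre — A: about -3, B: about +6, C: about -2, D: about -5. Region C is closest to zero.

C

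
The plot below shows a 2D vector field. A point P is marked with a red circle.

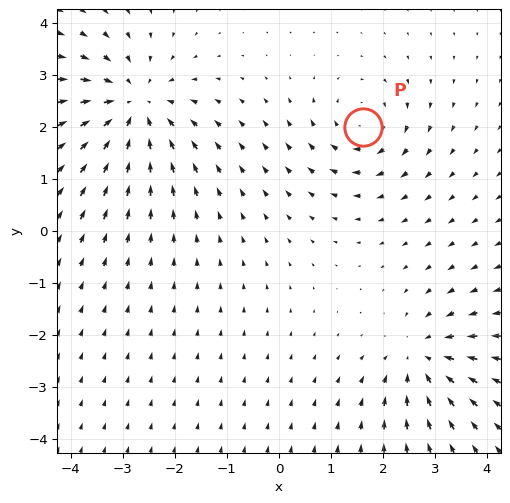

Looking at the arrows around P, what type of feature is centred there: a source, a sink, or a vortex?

vortex

At P (1.6, 2.0) the arrows circulate clockwise. Divergence ≈0, curl about -4 — near-zero divergence with nonzero curl is a vortex.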